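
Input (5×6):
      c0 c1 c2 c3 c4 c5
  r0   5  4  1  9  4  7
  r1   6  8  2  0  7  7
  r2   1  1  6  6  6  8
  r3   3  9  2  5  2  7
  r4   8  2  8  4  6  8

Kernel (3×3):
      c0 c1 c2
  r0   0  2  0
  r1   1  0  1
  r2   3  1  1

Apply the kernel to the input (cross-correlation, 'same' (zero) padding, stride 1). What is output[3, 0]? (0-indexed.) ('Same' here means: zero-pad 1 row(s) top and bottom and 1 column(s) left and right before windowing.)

The receptive field on the zero-padded input at this output position is [0 1 1 / 0 3 9 / 0 8 2]. Elementwise product with the kernel and sum: 1·2 + 0·1 + 9·1 + 0·3 + 8·1 + 2·1.

21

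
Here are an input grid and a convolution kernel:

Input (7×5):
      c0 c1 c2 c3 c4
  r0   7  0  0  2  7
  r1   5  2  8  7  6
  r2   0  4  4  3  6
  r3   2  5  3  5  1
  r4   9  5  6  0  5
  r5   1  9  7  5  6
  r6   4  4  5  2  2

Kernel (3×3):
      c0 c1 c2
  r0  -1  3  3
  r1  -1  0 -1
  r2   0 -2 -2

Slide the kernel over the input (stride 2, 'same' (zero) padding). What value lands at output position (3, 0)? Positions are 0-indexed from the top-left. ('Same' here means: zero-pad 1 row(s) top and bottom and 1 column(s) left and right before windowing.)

The receptive field on the zero-padded input at this output position is [0 1 9 / 0 4 4 / 0 0 0]. Elementwise product with the kernel and sum: 0·-1 + 1·3 + 9·3 + 0·-1 + 4·-1 + 0·-2 + 0·-2.

26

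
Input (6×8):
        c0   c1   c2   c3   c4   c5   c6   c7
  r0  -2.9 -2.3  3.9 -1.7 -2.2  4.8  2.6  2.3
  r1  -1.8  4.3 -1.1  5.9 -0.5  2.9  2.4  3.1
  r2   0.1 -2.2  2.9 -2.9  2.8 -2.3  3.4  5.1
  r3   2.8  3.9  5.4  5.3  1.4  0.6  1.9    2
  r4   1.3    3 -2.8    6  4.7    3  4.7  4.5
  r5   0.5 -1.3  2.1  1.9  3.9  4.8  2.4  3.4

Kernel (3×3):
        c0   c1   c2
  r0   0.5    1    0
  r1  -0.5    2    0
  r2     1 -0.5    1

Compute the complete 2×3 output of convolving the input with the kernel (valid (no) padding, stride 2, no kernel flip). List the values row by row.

9.85 19.75 17.1
1.25 5.35 7.5

Output[0,0]: The receptive field on the input at this output position is [-2.9 -2.3 3.9 / -1.8 4.3 -1.1 / 0.1 -2.2 2.9]. Elementwise product with the kernel and sum: -2.9·0.5 + -2.3·1 + -1.8·-0.5 + 4.3·2 + 0.1·1 + -2.2·-0.5 + 2.9·1.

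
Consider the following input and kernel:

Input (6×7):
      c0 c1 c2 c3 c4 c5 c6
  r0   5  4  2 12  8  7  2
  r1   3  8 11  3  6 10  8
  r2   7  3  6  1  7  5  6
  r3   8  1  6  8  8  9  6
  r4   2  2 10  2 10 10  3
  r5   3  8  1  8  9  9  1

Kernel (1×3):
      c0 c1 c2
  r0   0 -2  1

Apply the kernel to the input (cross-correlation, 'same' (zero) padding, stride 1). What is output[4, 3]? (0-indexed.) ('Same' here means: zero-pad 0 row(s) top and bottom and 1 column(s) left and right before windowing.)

6

The receptive field on the zero-padded input at this output position is [10 2 10]. Elementwise product with the kernel and sum: 2·-2 + 10·1.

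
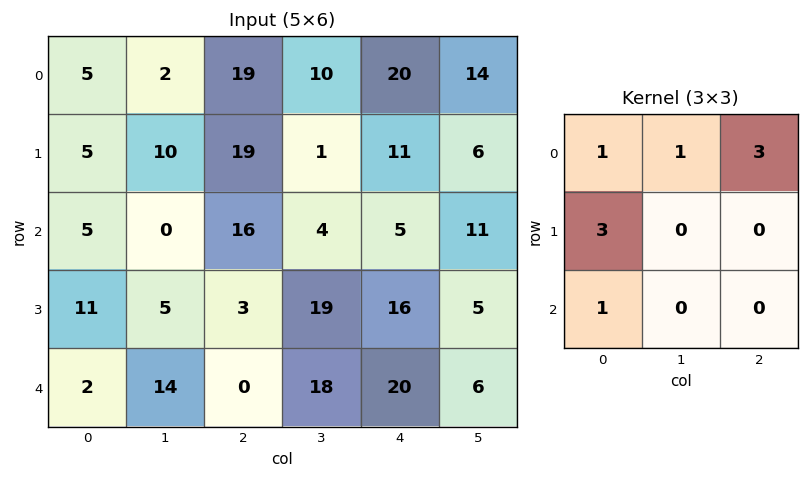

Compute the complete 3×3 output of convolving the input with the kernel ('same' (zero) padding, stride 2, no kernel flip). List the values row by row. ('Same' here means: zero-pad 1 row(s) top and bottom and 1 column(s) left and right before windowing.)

Output[0,0]: The receptive field on the zero-padded input at this output position is [0 0 0 / 0 5 2 / 0 5 10]. Elementwise product with the kernel and sum: 0·1 + 0·1 + 0·3 + 0·3 + 0·1.
Output[0,1]: The receptive field on the zero-padded input at this output position is [0 0 0 / 2 19 10 / 10 19 1]. Elementwise product with the kernel and sum: 0·1 + 0·1 + 0·3 + 2·3 + 10·1.

0 16 31
35 37 61
26 107 104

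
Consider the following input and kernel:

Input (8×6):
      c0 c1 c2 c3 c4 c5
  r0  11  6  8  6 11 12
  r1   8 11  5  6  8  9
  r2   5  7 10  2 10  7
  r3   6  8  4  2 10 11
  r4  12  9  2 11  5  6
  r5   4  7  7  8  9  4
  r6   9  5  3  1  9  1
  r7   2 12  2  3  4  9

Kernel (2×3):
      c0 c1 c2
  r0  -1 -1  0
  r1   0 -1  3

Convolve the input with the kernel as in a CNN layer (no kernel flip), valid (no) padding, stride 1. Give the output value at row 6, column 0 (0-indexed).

-20

The receptive field on the input at this output position is [9 5 3 / 2 12 2]. Elementwise product with the kernel and sum: 9·-1 + 5·-1 + 12·-1 + 2·3.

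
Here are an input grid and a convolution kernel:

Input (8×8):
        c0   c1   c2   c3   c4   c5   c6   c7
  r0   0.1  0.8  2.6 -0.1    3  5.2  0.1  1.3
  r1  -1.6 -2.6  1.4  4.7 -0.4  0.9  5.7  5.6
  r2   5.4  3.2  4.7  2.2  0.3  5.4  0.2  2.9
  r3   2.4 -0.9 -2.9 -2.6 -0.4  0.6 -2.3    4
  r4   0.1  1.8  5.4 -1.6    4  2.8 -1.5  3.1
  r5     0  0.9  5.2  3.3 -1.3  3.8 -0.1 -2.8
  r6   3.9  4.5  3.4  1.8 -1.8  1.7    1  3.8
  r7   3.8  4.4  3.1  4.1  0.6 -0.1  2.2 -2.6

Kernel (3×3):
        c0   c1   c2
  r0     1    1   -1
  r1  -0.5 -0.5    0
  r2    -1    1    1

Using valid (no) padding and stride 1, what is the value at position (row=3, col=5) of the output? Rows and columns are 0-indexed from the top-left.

The receptive field on the input at this output position is [0.6 -2.3 4 / 2.8 -1.5 3.1 / 3.8 -0.1 -2.8]. Elementwise product with the kernel and sum: 0.6·1 + -2.3·1 + 4·-1 + 2.8·-0.5 + -1.5·-0.5 + 3.8·-1 + -0.1·1 + -2.8·1.

-13.05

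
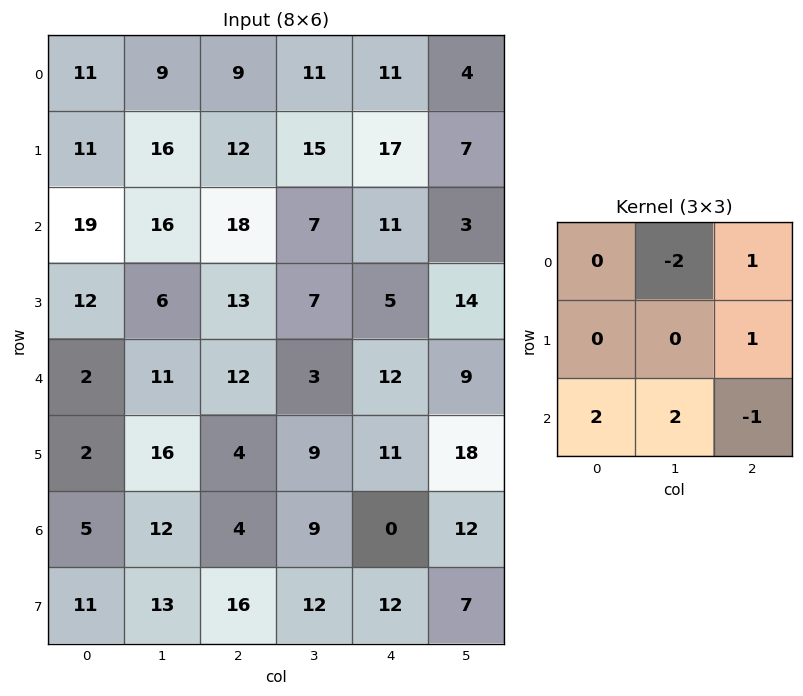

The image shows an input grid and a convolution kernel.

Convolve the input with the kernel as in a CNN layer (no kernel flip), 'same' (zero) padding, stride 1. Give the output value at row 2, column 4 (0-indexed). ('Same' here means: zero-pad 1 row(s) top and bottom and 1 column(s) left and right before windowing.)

-14

The receptive field on the zero-padded input at this output position is [15 17 7 / 7 11 3 / 7 5 14]. Elementwise product with the kernel and sum: 17·-2 + 7·1 + 3·1 + 7·2 + 5·2 + 14·-1.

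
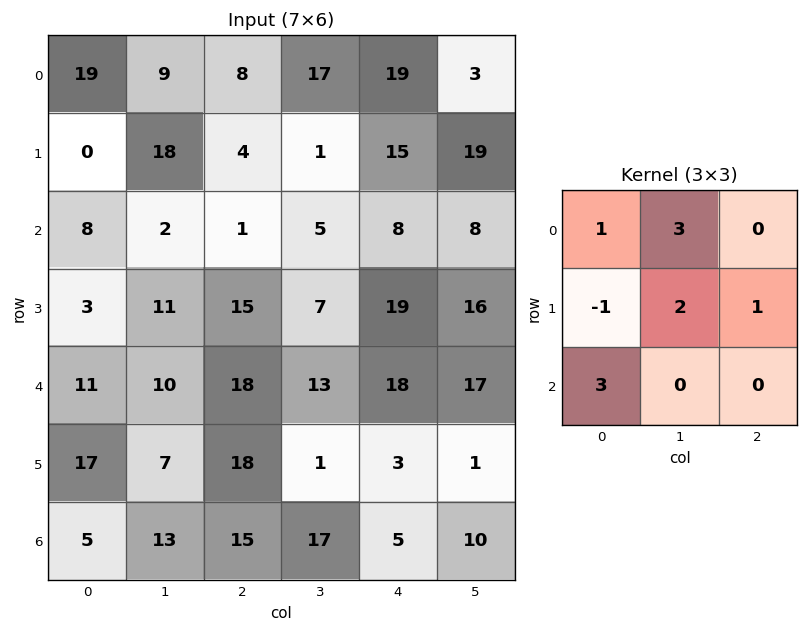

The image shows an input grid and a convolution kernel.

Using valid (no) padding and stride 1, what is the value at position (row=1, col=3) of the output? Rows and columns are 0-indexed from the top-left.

86

The receptive field on the input at this output position is [1 15 19 / 5 8 8 / 7 19 16]. Elementwise product with the kernel and sum: 1·1 + 15·3 + 5·-1 + 8·2 + 8·1 + 7·3.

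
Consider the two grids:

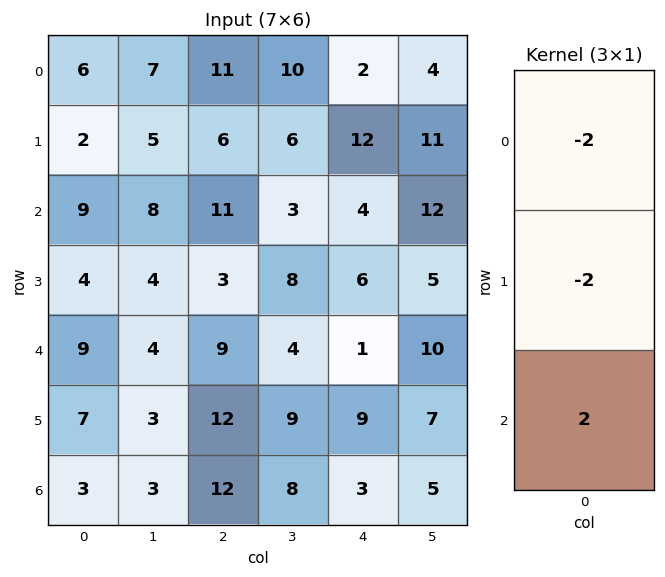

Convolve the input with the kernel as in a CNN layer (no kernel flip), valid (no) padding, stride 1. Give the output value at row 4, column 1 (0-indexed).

-8

The receptive field on the input at this output position is [4 / 3 / 3]. Elementwise product with the kernel and sum: 4·-2 + 3·-2 + 3·2.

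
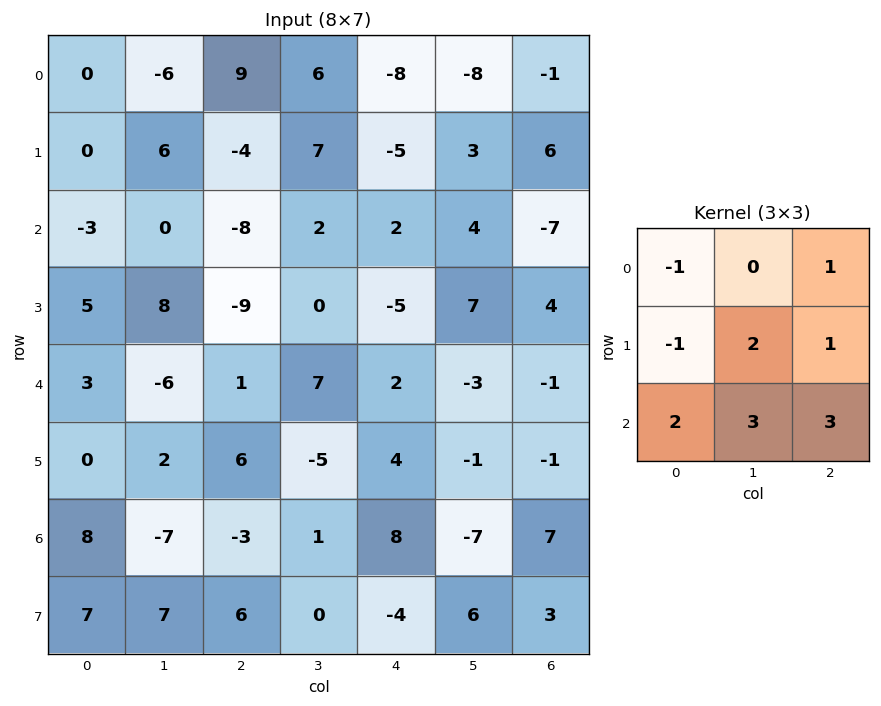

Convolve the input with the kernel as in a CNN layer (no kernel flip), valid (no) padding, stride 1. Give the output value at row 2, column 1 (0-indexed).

The receptive field on the input at this output position is [0 -8 2 / 8 -9 0 / -6 1 7]. Elementwise product with the kernel and sum: 0·-1 + 2·1 + 8·-1 + -9·2 + 0·1 + -6·2 + 1·3 + 7·3.

-12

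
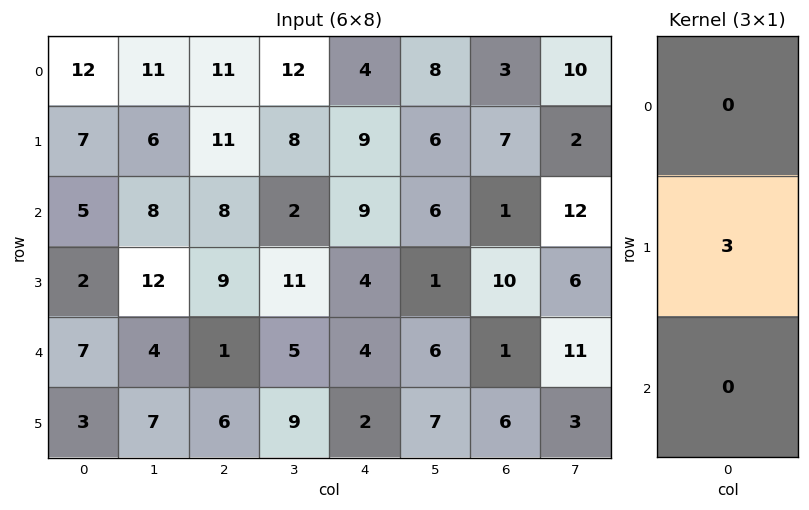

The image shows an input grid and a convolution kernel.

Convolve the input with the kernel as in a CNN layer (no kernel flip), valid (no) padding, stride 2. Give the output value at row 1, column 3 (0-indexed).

30

The receptive field on the input at this output position is [1 / 10 / 1]. Elementwise product with the kernel and sum: 10·3.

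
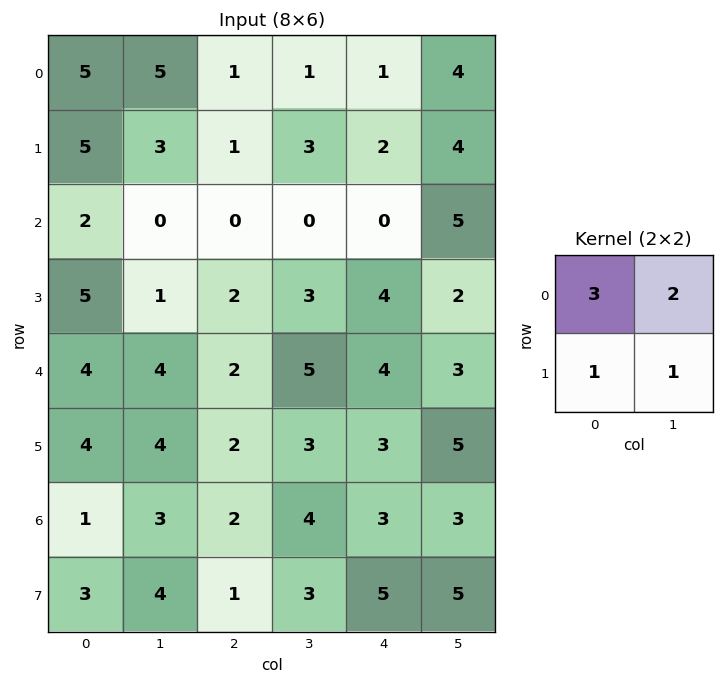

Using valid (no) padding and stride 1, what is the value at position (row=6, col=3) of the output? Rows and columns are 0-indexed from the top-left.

26

The receptive field on the input at this output position is [4 3 / 3 5]. Elementwise product with the kernel and sum: 4·3 + 3·2 + 3·1 + 5·1.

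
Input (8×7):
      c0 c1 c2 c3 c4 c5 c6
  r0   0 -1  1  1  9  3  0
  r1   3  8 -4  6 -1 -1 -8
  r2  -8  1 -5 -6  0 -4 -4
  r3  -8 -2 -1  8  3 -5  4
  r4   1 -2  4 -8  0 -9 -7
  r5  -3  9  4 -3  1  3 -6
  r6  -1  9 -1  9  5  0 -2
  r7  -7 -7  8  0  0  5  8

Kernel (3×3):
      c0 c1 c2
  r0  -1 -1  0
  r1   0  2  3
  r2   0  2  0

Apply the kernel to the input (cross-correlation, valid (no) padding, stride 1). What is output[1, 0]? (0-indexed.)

-28

The receptive field on the input at this output position is [3 8 -4 / -8 1 -5 / -8 -2 -1]. Elementwise product with the kernel and sum: 3·-1 + 8·-1 + 1·2 + -5·3 + -2·2.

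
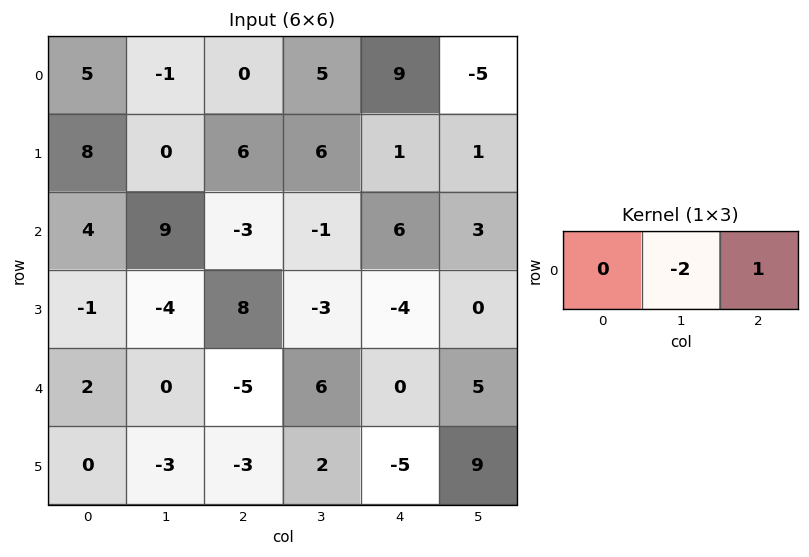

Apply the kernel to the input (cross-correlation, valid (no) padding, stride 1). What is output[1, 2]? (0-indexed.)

-11

The receptive field on the input at this output position is [6 6 1]. Elementwise product with the kernel and sum: 6·-2 + 1·1.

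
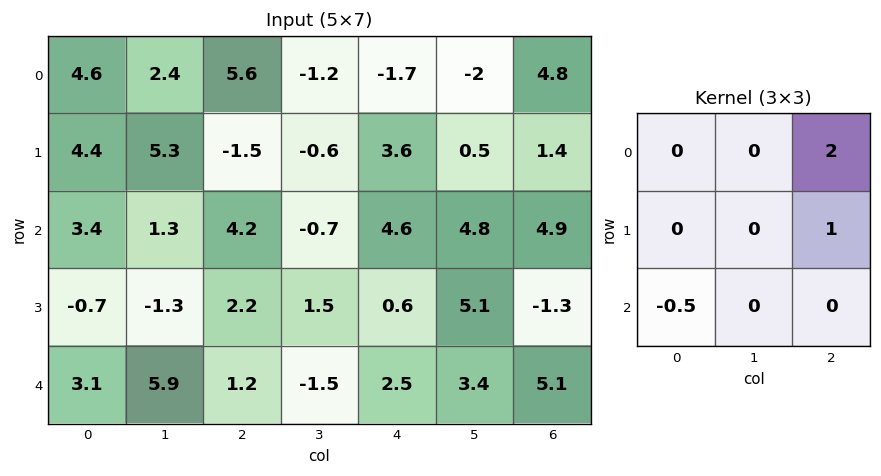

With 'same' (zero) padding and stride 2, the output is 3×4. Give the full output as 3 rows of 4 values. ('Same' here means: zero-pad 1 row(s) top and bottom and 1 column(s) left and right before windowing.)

Output[0,0]: The receptive field on the zero-padded input at this output position is [0 0 0 / 0 4.6 2.4 / 0 4.4 5.3]. Elementwise product with the kernel and sum: 0·2 + 2.4·1 + 0·-0.5.

2.4 -3.85 -1.7 -0.25
11.9 -1.25 5.05 -2.55
3.3 1.5 13.6 0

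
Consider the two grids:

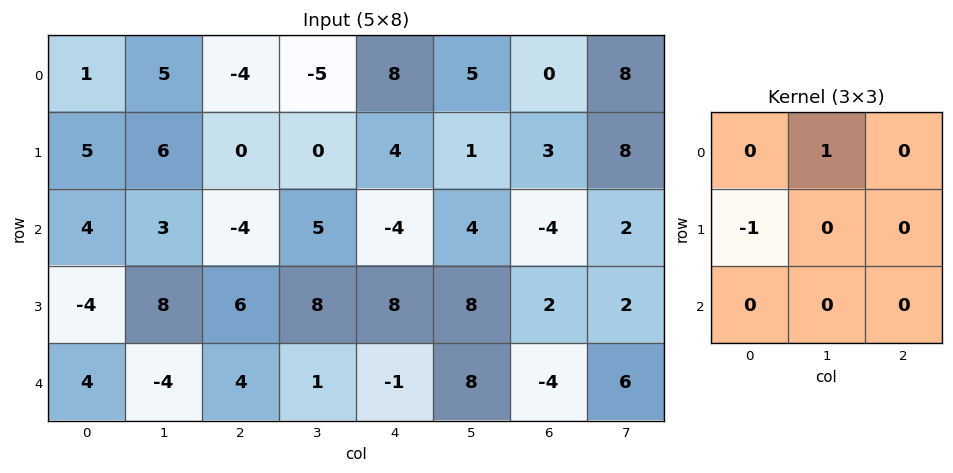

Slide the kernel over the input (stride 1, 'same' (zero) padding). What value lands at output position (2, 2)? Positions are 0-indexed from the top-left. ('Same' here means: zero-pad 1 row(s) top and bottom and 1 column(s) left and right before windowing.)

The receptive field on the zero-padded input at this output position is [6 0 0 / 3 -4 5 / 8 6 8]. Elementwise product with the kernel and sum: 0·1 + 3·-1.

-3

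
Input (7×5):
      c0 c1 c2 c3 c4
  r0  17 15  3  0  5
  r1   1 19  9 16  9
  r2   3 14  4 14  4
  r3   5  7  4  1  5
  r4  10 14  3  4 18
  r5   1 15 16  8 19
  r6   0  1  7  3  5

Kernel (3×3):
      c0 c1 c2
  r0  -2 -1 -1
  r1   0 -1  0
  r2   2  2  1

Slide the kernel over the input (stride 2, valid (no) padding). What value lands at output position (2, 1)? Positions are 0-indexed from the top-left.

-11

The receptive field on the input at this output position is [3 4 18 / 16 8 19 / 7 3 5]. Elementwise product with the kernel and sum: 3·-2 + 4·-1 + 18·-1 + 8·-1 + 7·2 + 3·2 + 5·1.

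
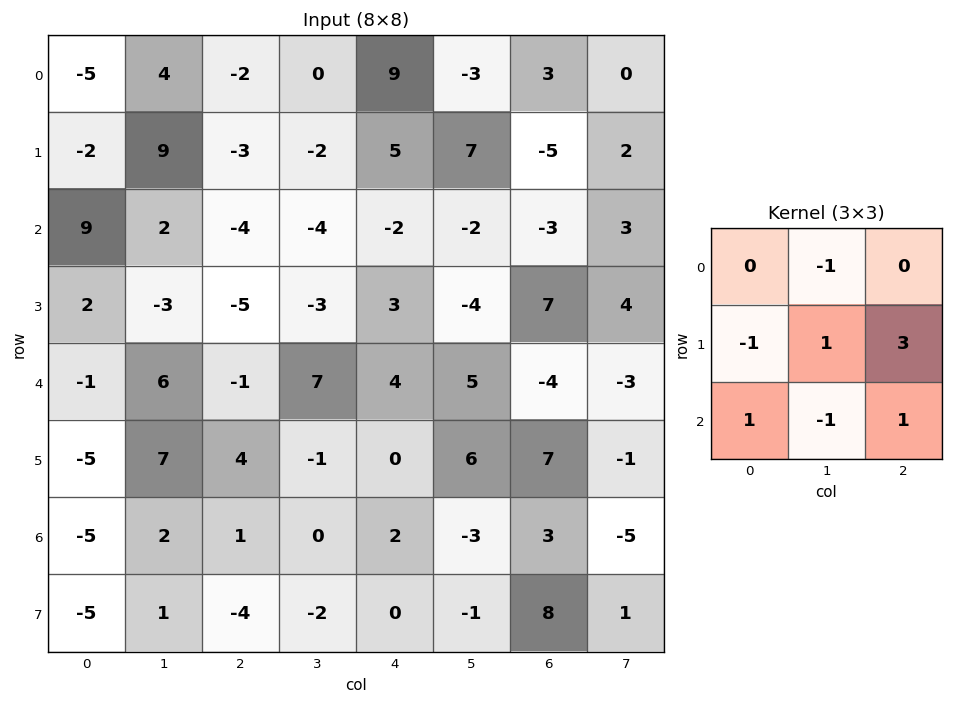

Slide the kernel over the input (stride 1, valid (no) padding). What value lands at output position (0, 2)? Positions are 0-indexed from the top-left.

14

The receptive field on the input at this output position is [-2 0 9 / -3 -2 5 / -4 -4 -2]. Elementwise product with the kernel and sum: 0·-1 + -3·-1 + -2·1 + 5·3 + -4·1 + -4·-1 + -2·1.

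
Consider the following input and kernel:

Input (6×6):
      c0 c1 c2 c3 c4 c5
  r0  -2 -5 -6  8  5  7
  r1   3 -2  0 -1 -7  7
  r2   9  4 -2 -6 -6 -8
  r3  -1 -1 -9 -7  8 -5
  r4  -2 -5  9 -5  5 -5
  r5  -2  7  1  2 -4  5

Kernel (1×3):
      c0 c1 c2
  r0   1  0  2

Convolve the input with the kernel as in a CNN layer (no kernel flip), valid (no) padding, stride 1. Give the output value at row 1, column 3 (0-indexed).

The receptive field on the input at this output position is [-1 -7 7]. Elementwise product with the kernel and sum: -1·1 + 7·2.

13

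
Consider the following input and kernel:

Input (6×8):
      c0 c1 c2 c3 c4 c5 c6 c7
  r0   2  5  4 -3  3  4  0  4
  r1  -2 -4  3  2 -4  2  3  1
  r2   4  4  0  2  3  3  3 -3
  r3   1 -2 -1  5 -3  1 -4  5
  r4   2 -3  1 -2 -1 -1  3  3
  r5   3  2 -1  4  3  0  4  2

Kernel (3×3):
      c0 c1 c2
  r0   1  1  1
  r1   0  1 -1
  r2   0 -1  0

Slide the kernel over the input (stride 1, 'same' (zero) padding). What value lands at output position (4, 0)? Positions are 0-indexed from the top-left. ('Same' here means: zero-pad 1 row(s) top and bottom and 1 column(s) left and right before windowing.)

The receptive field on the zero-padded input at this output position is [0 1 -2 / 0 2 -3 / 0 3 2]. Elementwise product with the kernel and sum: 0·1 + 1·1 + -2·1 + 2·1 + -3·-1 + 3·-1.

1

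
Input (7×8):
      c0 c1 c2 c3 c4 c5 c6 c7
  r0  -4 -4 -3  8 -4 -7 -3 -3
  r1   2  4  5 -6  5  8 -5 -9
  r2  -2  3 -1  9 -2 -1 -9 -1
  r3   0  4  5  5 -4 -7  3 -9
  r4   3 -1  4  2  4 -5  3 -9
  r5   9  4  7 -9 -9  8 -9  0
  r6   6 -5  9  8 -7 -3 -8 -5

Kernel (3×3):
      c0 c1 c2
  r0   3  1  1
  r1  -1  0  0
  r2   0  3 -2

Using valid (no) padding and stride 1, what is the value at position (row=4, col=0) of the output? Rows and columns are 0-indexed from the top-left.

-30

The receptive field on the input at this output position is [3 -1 4 / 9 4 7 / 6 -5 9]. Elementwise product with the kernel and sum: 3·3 + -1·1 + 4·1 + 9·-1 + -5·3 + 9·-2.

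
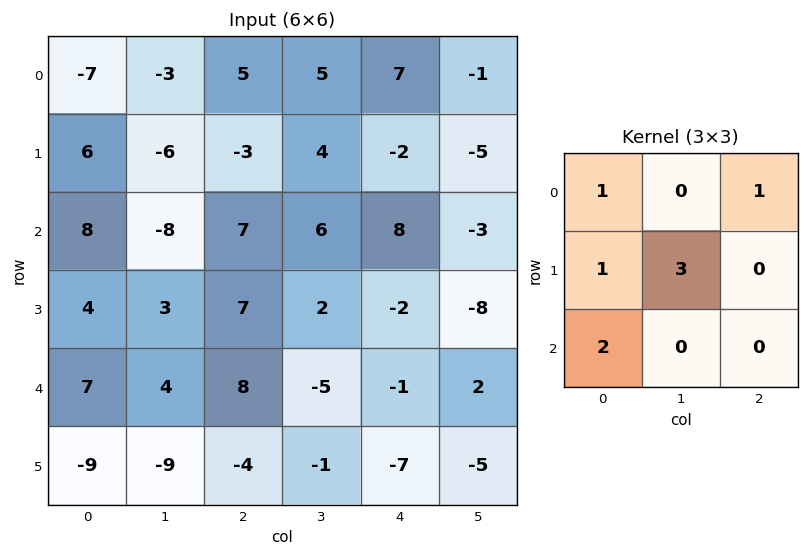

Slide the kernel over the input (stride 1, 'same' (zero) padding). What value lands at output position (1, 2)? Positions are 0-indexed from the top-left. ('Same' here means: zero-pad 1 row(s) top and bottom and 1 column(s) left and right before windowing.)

The receptive field on the zero-padded input at this output position is [-3 5 5 / -6 -3 4 / -8 7 6]. Elementwise product with the kernel and sum: -3·1 + 5·1 + -6·1 + -3·3 + -8·2.

-29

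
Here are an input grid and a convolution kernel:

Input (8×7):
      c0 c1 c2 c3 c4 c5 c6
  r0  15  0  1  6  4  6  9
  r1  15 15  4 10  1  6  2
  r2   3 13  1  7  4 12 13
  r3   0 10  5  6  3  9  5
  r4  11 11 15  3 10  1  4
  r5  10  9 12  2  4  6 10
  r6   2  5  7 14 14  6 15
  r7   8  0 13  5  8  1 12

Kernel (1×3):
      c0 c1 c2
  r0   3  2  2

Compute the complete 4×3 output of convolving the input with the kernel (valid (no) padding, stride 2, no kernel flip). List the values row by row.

Output[0,0]: The receptive field on the input at this output position is [15 0 1]. Elementwise product with the kernel and sum: 15·3 + 0·2 + 1·2.
Output[0,1]: The receptive field on the input at this output position is [1 6 4]. Elementwise product with the kernel and sum: 1·3 + 6·2 + 4·2.

47 23 42
37 25 62
85 71 40
30 77 84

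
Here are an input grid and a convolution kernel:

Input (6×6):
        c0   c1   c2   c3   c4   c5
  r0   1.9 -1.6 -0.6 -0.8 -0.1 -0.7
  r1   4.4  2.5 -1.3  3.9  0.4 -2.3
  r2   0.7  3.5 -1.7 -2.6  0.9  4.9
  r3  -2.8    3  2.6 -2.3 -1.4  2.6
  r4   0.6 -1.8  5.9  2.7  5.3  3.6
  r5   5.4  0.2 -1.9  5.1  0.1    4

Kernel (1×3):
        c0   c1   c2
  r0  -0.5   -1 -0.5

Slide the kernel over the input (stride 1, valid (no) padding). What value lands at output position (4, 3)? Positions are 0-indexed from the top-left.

-8.45

The receptive field on the input at this output position is [2.7 5.3 3.6]. Elementwise product with the kernel and sum: 2.7·-0.5 + 5.3·-1 + 3.6·-0.5.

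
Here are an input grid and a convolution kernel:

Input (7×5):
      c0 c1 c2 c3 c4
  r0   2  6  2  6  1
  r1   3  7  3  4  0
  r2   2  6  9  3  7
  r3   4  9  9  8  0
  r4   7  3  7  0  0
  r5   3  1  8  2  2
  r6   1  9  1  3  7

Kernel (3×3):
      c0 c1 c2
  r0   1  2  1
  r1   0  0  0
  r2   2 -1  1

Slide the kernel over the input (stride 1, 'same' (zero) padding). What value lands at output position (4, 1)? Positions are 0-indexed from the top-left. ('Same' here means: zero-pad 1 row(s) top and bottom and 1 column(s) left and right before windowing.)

44

The receptive field on the zero-padded input at this output position is [4 9 9 / 7 3 7 / 3 1 8]. Elementwise product with the kernel and sum: 4·1 + 9·2 + 9·1 + 3·2 + 1·-1 + 8·1.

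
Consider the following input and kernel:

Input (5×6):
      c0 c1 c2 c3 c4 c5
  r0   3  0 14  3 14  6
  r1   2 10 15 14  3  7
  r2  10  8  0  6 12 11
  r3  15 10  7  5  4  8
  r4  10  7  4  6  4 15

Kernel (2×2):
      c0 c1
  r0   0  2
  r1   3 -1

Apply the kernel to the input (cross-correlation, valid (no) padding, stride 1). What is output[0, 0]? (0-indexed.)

-4

The receptive field on the input at this output position is [3 0 / 2 10]. Elementwise product with the kernel and sum: 0·2 + 2·3 + 10·-1.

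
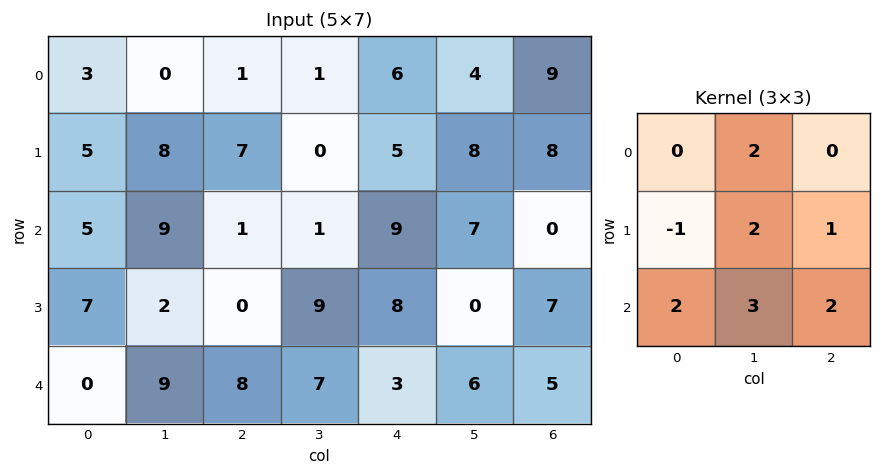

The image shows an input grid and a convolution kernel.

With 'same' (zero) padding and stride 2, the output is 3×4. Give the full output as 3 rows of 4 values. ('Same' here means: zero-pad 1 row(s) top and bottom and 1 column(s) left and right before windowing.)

37 40 46 54
54 30 76 30
23 14 21 18

Output[0,0]: The receptive field on the zero-padded input at this output position is [0 0 0 / 0 3 0 / 0 5 8]. Elementwise product with the kernel and sum: 0·2 + 0·-1 + 3·2 + 0·1 + 0·2 + 5·3 + 8·2.
Output[0,1]: The receptive field on the zero-padded input at this output position is [0 0 0 / 0 1 1 / 8 7 0]. Elementwise product with the kernel and sum: 0·2 + 0·-1 + 1·2 + 1·1 + 8·2 + 7·3 + 0·2.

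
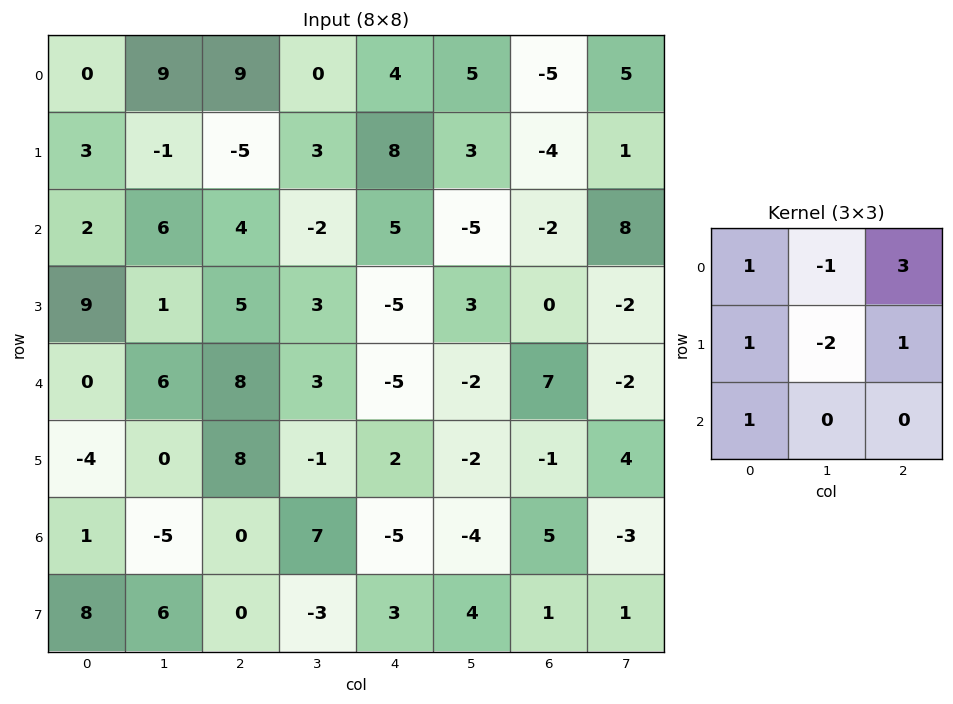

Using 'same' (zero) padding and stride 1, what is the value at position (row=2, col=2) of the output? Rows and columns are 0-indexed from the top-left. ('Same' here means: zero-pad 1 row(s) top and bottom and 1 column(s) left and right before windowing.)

The receptive field on the zero-padded input at this output position is [-1 -5 3 / 6 4 -2 / 1 5 3]. Elementwise product with the kernel and sum: -1·1 + -5·-1 + 3·3 + 6·1 + 4·-2 + -2·1 + 1·1.

10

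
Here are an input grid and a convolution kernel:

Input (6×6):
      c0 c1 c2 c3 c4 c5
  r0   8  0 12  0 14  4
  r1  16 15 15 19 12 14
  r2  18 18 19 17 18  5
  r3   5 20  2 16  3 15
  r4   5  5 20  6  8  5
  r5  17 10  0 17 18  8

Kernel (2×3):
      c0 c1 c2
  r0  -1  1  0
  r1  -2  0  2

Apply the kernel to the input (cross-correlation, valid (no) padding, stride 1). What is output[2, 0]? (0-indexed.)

The receptive field on the input at this output position is [18 18 19 / 5 20 2]. Elementwise product with the kernel and sum: 18·-1 + 18·1 + 5·-2 + 2·2.

-6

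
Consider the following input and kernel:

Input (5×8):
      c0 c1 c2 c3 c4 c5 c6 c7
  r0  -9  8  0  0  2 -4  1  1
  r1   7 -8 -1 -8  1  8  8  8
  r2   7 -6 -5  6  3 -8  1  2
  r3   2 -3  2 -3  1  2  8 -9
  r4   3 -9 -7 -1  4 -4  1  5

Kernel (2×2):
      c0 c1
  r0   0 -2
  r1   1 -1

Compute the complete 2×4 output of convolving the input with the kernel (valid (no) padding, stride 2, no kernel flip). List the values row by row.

Output[0,0]: The receptive field on the input at this output position is [-9 8 / 7 -8]. Elementwise product with the kernel and sum: 8·-2 + 7·1 + -8·-1.
Output[0,1]: The receptive field on the input at this output position is [0 0 / -1 -8]. Elementwise product with the kernel and sum: 0·-2 + -1·1 + -8·-1.

-1 7 1 -2
17 -7 15 13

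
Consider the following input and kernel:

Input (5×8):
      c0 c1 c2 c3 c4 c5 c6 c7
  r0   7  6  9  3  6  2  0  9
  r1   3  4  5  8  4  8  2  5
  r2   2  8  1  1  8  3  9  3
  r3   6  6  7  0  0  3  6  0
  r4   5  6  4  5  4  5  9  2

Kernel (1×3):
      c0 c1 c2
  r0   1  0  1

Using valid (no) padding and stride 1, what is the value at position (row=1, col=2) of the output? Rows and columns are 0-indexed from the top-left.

The receptive field on the input at this output position is [5 8 4]. Elementwise product with the kernel and sum: 5·1 + 4·1.

9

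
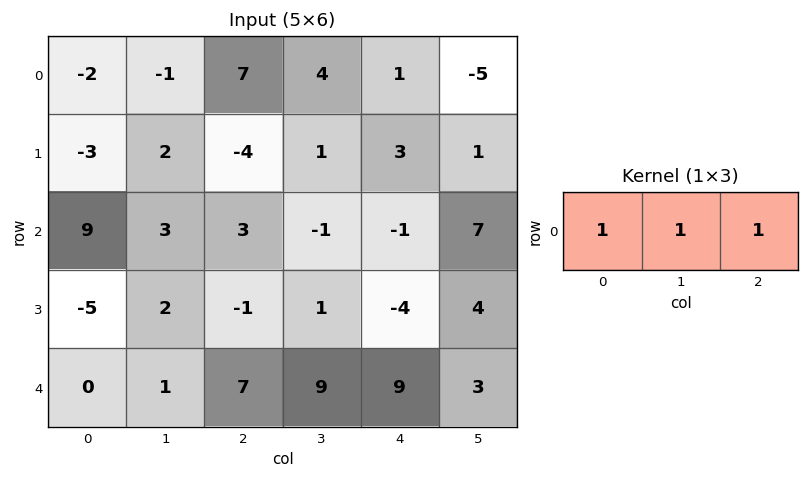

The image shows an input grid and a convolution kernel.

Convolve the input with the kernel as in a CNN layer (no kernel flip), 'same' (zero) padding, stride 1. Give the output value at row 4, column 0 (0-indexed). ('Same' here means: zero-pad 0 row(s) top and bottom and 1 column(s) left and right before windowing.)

1

The receptive field on the zero-padded input at this output position is [0 0 1]. Elementwise product with the kernel and sum: 0·1 + 0·1 + 1·1.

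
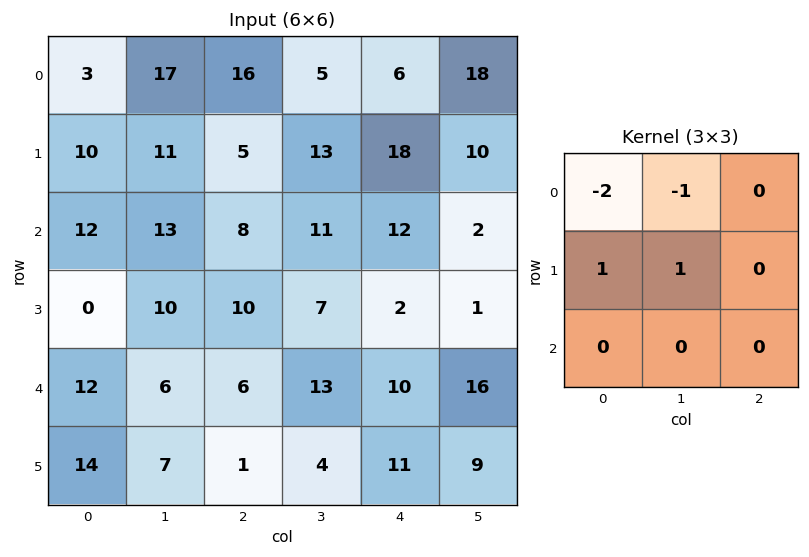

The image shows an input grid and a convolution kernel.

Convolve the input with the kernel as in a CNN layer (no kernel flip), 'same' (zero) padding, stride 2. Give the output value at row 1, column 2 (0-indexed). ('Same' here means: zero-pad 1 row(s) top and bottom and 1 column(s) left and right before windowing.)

-21

The receptive field on the zero-padded input at this output position is [13 18 10 / 11 12 2 / 7 2 1]. Elementwise product with the kernel and sum: 13·-2 + 18·-1 + 11·1 + 12·1.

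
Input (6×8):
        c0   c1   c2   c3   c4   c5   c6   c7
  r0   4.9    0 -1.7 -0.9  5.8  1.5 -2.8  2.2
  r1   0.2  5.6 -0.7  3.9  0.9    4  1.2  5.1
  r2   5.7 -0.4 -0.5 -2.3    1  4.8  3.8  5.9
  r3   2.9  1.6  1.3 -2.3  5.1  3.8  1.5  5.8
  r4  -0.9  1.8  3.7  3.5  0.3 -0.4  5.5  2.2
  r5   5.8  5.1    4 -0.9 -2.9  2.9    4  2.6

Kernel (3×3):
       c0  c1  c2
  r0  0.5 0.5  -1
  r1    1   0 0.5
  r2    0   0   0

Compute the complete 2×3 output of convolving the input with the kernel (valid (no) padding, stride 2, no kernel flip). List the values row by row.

4 -7.35 7.95
6.7 1.45 4.95

Output[0,0]: The receptive field on the input at this output position is [4.9 0 -1.7 / 0.2 5.6 -0.7 / 5.7 -0.4 -0.5]. Elementwise product with the kernel and sum: 4.9·0.5 + 0·0.5 + -1.7·-1 + 0.2·1 + -0.7·0.5.
Output[0,1]: The receptive field on the input at this output position is [-1.7 -0.9 5.8 / -0.7 3.9 0.9 / -0.5 -2.3 1]. Elementwise product with the kernel and sum: -1.7·0.5 + -0.9·0.5 + 5.8·-1 + -0.7·1 + 0.9·0.5.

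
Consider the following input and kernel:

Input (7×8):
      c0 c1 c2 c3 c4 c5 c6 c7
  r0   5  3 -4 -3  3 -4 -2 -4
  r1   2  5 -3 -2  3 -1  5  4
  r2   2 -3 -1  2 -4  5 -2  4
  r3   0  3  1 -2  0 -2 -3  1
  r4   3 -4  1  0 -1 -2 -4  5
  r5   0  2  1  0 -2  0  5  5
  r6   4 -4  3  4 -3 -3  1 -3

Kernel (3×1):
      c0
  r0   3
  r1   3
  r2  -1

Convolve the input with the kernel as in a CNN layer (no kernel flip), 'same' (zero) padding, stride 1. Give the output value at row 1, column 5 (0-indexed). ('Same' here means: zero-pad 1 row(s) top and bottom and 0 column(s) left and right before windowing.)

-20

The receptive field on the zero-padded input at this output position is [-4 / -1 / 5]. Elementwise product with the kernel and sum: -4·3 + -1·3 + 5·-1.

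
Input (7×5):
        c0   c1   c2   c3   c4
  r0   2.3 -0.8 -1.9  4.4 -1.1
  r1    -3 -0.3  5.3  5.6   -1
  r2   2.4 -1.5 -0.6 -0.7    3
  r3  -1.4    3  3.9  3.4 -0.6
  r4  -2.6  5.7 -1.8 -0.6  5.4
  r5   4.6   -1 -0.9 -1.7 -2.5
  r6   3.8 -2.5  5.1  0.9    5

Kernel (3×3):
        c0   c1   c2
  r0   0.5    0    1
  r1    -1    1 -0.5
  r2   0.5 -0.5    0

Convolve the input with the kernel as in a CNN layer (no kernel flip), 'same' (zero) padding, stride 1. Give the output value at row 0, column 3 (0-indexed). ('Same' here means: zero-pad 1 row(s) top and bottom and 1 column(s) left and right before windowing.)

The receptive field on the zero-padded input at this output position is [0 0 0 / -1.9 4.4 -1.1 / 5.3 5.6 -1]. Elementwise product with the kernel and sum: 0·0.5 + 0·1 + -1.9·-1 + 4.4·1 + -1.1·-0.5 + 5.3·0.5 + 5.6·-0.5.

6.7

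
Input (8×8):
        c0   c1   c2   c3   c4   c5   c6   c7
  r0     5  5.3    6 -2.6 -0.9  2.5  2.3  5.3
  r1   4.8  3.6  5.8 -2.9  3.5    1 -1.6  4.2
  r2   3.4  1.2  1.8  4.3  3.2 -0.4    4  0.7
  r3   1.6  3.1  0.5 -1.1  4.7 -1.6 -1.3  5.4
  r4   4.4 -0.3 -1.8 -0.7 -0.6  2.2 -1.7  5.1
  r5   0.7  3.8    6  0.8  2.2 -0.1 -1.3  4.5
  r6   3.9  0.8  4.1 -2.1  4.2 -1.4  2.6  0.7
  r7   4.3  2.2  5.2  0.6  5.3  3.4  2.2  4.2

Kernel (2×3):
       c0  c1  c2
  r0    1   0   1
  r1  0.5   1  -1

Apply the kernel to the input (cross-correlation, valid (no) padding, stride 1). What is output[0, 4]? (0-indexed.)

5.75

The receptive field on the input at this output position is [-0.9 2.5 2.3 / 3.5 1 -1.6]. Elementwise product with the kernel and sum: -0.9·1 + 2.3·1 + 3.5·0.5 + 1·1 + -1.6·-1.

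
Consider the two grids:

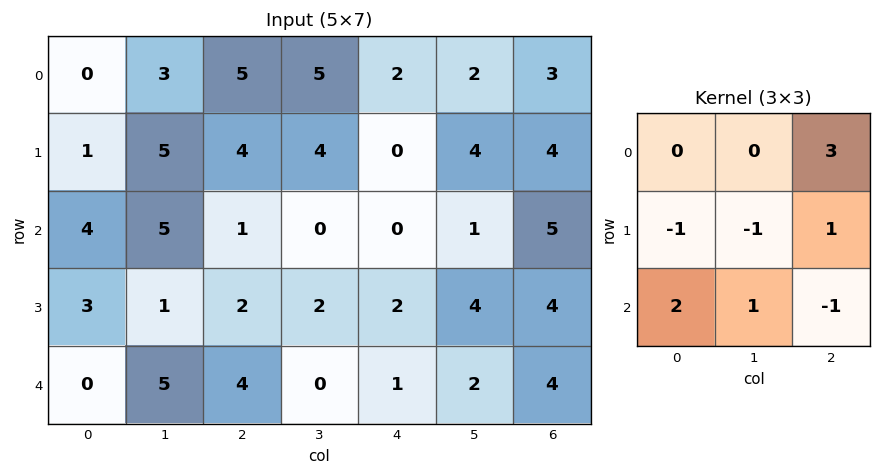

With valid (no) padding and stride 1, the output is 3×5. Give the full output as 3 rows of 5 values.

Output[0,0]: The receptive field on the input at this output position is [0 3 5 / 1 5 4 / 4 5 1]. Elementwise product with the kernel and sum: 5·3 + 1·-1 + 5·-1 + 4·1 + 4·2 + 5·1 + 1·-1.
Output[0,1]: The receptive field on the input at this output position is [3 5 5 / 5 4 4 / 5 1 0]. Elementwise product with the kernel and sum: 5·3 + 5·-1 + 4·-1 + 4·1 + 5·2 + 1·1 + 0·-1.

25 21 0 5 5
9 8 3 15 20
2 13 5 2 13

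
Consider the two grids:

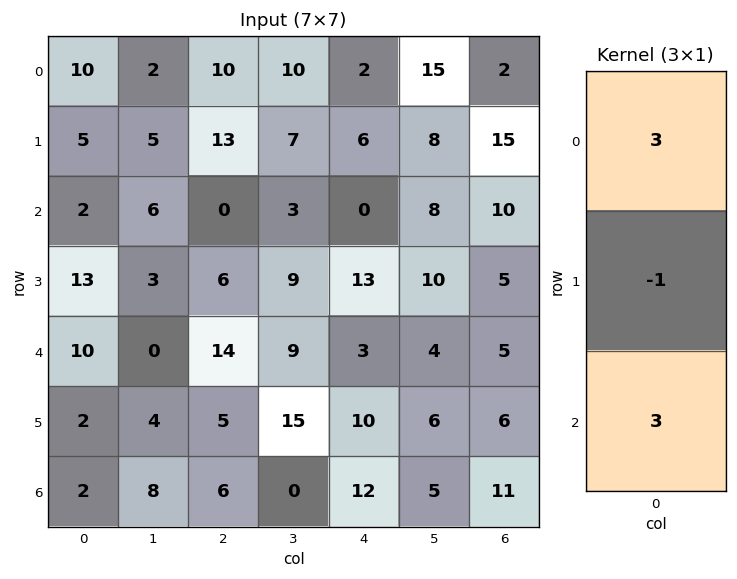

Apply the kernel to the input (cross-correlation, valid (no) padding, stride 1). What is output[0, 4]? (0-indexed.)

The receptive field on the input at this output position is [2 / 6 / 0]. Elementwise product with the kernel and sum: 2·3 + 6·-1 + 0·3.

0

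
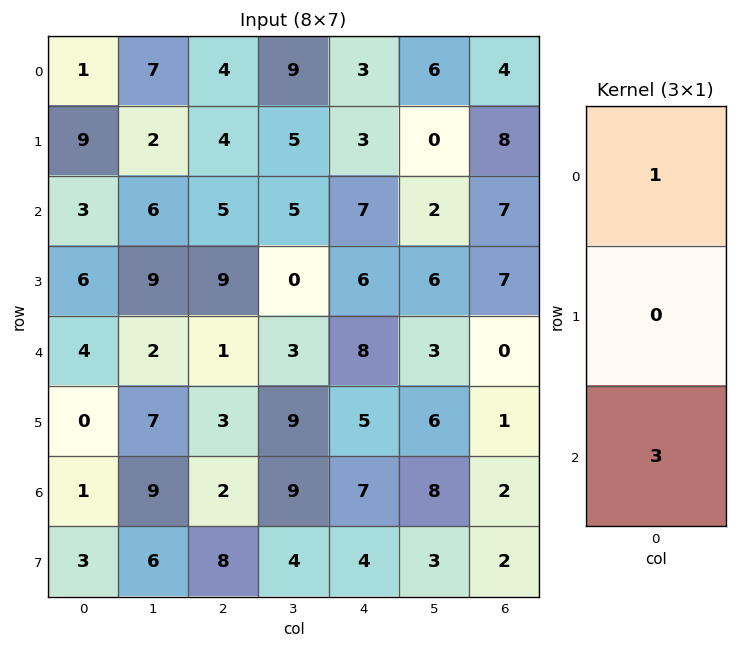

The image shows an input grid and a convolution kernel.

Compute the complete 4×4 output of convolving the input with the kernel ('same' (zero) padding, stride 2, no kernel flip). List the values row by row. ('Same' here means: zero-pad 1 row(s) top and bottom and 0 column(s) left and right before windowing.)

Output[0,0]: The receptive field on the zero-padded input at this output position is [0 / 1 / 9]. Elementwise product with the kernel and sum: 0·1 + 9·3.
Output[0,1]: The receptive field on the zero-padded input at this output position is [0 / 4 / 4]. Elementwise product with the kernel and sum: 0·1 + 4·3.

27 12 9 24
27 31 21 29
6 18 21 10
9 27 17 7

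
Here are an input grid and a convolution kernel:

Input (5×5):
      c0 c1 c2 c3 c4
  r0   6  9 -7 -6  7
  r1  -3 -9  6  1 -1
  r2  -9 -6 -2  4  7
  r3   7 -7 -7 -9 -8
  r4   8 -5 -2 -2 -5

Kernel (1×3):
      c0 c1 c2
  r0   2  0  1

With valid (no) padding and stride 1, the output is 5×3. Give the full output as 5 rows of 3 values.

Output[0,0]: The receptive field on the input at this output position is [6 9 -7]. Elementwise product with the kernel and sum: 6·2 + -7·1.
Output[0,1]: The receptive field on the input at this output position is [9 -7 -6]. Elementwise product with the kernel and sum: 9·2 + -6·1.

5 12 -7
0 -17 11
-20 -8 3
7 -23 -22
14 -12 -9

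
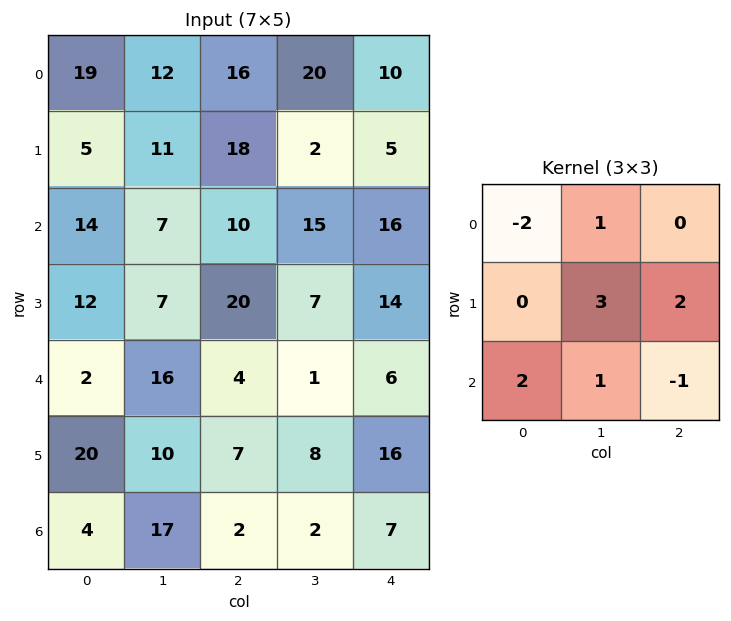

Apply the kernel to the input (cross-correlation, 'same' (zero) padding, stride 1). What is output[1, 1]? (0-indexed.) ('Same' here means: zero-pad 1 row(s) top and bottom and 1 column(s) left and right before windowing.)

The receptive field on the zero-padded input at this output position is [19 12 16 / 5 11 18 / 14 7 10]. Elementwise product with the kernel and sum: 19·-2 + 12·1 + 11·3 + 18·2 + 14·2 + 7·1 + 10·-1.

68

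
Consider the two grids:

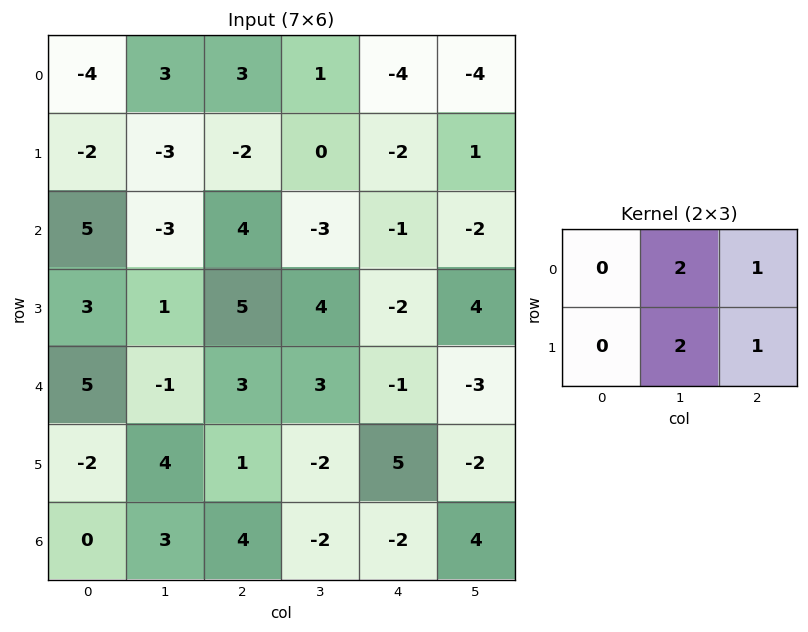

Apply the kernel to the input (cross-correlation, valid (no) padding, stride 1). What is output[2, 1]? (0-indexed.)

19

The receptive field on the input at this output position is [-3 4 -3 / 1 5 4]. Elementwise product with the kernel and sum: 4·2 + -3·1 + 5·2 + 4·1.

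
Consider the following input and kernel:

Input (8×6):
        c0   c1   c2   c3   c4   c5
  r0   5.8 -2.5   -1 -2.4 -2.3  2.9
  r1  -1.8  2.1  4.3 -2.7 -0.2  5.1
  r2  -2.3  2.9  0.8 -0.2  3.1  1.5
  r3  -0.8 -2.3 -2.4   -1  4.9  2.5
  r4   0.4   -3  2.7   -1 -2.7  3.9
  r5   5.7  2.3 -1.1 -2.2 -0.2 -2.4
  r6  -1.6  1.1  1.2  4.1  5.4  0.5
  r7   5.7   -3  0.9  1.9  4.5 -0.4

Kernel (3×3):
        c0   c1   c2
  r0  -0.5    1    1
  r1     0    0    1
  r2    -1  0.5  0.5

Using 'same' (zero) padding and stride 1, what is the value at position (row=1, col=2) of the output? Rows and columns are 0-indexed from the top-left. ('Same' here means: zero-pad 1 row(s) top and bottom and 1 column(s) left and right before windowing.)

The receptive field on the zero-padded input at this output position is [-2.5 -1 -2.4 / 2.1 4.3 -2.7 / 2.9 0.8 -0.2]. Elementwise product with the kernel and sum: -2.5·-0.5 + -1·1 + -2.4·1 + -2.7·1 + 2.9·-1 + 0.8·0.5 + -0.2·0.5.

-7.45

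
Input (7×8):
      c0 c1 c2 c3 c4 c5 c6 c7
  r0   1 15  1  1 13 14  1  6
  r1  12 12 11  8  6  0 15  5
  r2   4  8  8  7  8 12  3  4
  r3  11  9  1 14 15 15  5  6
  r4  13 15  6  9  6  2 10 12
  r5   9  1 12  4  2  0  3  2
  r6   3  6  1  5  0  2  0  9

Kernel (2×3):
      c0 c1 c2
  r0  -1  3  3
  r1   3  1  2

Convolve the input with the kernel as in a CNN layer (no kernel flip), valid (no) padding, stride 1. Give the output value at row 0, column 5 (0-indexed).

The receptive field on the input at this output position is [14 1 6 / 0 15 5]. Elementwise product with the kernel and sum: 14·-1 + 1·3 + 6·3 + 0·3 + 15·1 + 5·2.

32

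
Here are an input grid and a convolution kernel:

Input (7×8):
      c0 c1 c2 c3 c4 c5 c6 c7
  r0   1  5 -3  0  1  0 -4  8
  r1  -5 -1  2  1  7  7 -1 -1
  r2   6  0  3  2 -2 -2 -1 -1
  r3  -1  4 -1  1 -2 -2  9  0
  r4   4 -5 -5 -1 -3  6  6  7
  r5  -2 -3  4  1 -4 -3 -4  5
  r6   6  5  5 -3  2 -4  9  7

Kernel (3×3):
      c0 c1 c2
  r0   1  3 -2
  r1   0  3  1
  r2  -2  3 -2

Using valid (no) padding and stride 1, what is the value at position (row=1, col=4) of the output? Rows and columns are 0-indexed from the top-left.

3

The receptive field on the input at this output position is [7 7 -1 / -2 -2 -1 / -2 -2 9]. Elementwise product with the kernel and sum: 7·1 + 7·3 + -1·-2 + -2·3 + -1·1 + -2·-2 + -2·3 + 9·-2.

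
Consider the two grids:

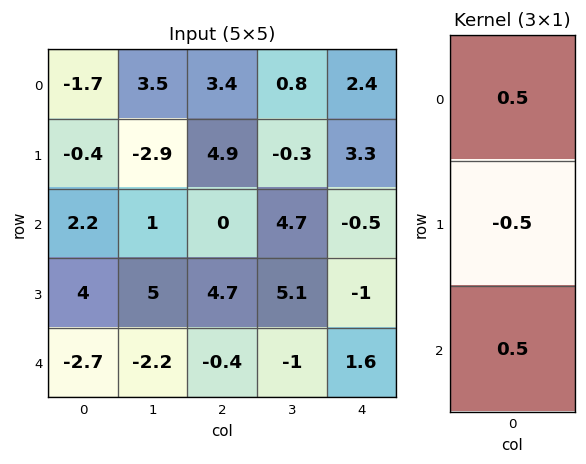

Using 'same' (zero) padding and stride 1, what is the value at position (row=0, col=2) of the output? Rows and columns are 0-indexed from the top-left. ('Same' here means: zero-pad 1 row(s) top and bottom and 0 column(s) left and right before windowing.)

0.75

The receptive field on the zero-padded input at this output position is [0 / 3.4 / 4.9]. Elementwise product with the kernel and sum: 0·0.5 + 3.4·-0.5 + 4.9·0.5.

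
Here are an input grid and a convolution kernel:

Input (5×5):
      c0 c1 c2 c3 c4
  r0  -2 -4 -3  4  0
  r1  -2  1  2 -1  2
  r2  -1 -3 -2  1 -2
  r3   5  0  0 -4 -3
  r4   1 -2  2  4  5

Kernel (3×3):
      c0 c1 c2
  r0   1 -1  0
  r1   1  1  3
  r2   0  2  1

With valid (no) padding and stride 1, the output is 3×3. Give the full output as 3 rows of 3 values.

-1 -4 0
-13 -7 -15
5 -5 -3

Output[0,0]: The receptive field on the input at this output position is [-2 -4 -3 / -2 1 2 / -1 -3 -2]. Elementwise product with the kernel and sum: -2·1 + -4·-1 + -2·1 + 1·1 + 2·3 + -3·2 + -2·1.
Output[0,1]: The receptive field on the input at this output position is [-4 -3 4 / 1 2 -1 / -3 -2 1]. Elementwise product with the kernel and sum: -4·1 + -3·-1 + 1·1 + 2·1 + -1·3 + -2·2 + 1·1.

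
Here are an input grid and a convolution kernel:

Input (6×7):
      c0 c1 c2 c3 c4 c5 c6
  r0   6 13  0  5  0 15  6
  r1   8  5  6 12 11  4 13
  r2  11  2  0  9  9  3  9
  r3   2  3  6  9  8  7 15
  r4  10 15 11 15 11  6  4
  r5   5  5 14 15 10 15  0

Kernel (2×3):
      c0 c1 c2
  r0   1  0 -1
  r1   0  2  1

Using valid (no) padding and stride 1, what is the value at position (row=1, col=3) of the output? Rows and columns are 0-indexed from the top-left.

29

The receptive field on the input at this output position is [12 11 4 / 9 9 3]. Elementwise product with the kernel and sum: 12·1 + 4·-1 + 9·2 + 3·1.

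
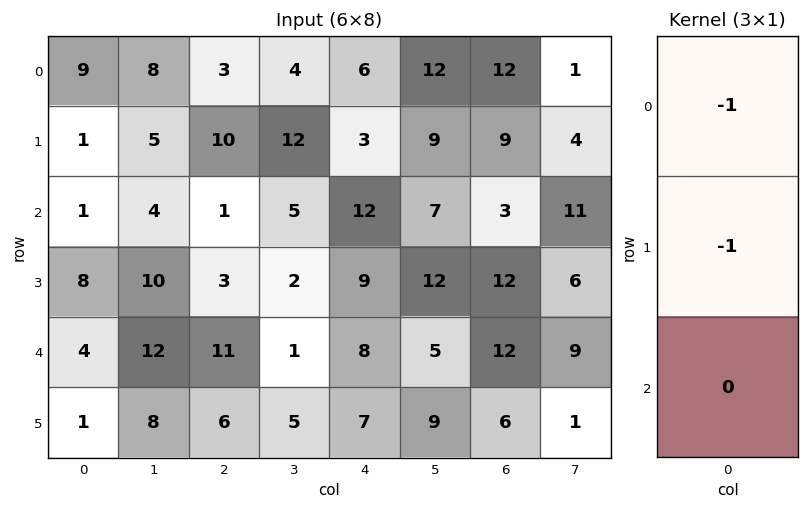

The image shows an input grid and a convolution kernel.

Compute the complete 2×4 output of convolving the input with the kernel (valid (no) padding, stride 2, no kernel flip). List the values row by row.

-10 -13 -9 -21
-9 -4 -21 -15

Output[0,0]: The receptive field on the input at this output position is [9 / 1 / 1]. Elementwise product with the kernel and sum: 9·-1 + 1·-1.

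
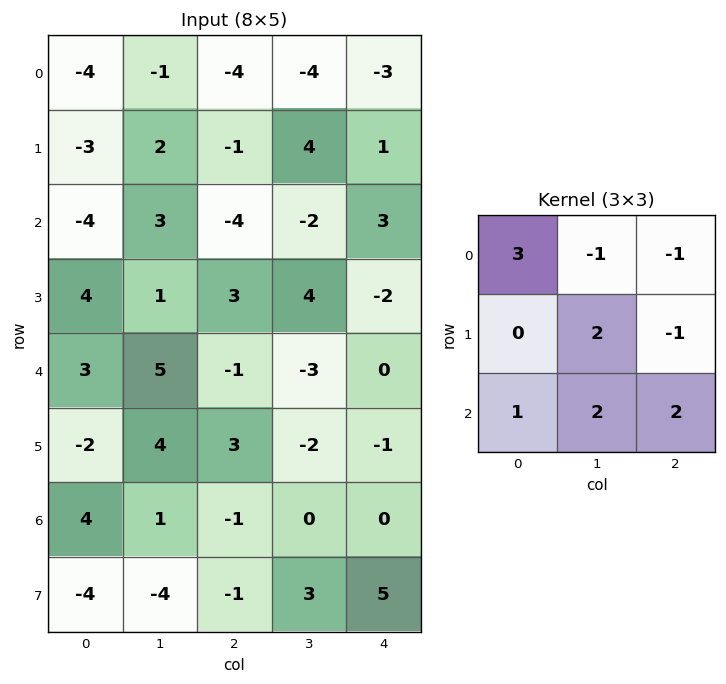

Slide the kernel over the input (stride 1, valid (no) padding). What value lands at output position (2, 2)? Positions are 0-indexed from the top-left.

-10

The receptive field on the input at this output position is [-4 -2 3 / 3 4 -2 / -1 -3 0]. Elementwise product with the kernel and sum: -4·3 + -2·-1 + 3·-1 + 4·2 + -2·-1 + -1·1 + -3·2 + 0·2.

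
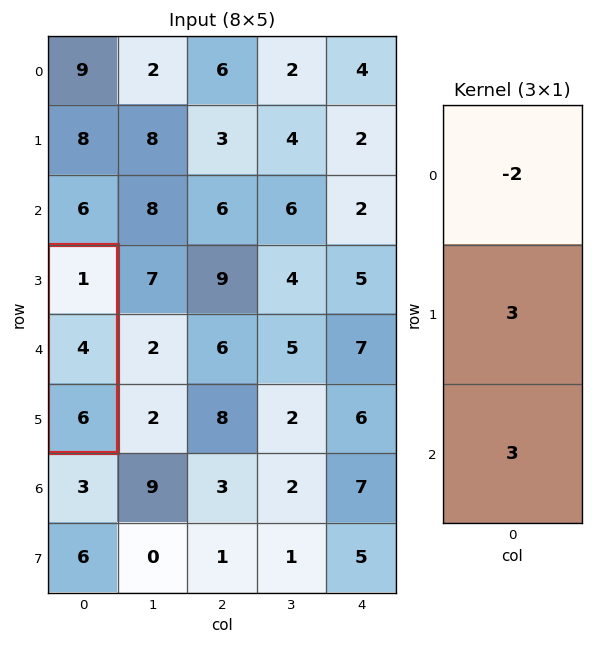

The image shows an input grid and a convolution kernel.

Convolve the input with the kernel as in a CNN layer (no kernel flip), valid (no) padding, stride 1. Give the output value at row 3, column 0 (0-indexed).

The receptive field on the input at this output position is [1 / 4 / 6]. Elementwise product with the kernel and sum: 1·-2 + 4·3 + 6·3.

28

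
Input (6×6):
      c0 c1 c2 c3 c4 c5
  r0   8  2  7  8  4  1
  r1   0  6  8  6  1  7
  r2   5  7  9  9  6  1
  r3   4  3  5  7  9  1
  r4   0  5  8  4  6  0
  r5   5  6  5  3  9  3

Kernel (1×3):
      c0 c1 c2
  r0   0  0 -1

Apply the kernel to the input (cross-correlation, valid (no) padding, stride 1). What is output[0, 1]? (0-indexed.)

-8

The receptive field on the input at this output position is [2 7 8]. Elementwise product with the kernel and sum: 8·-1.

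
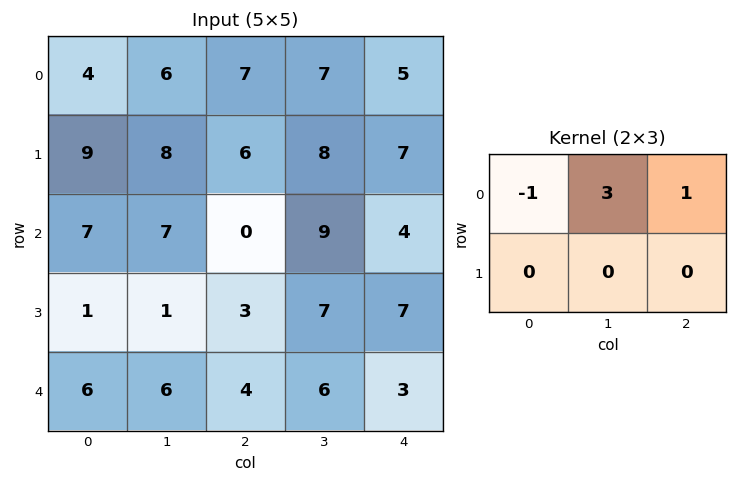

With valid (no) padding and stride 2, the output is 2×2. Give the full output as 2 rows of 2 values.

Output[0,0]: The receptive field on the input at this output position is [4 6 7 / 9 8 6]. Elementwise product with the kernel and sum: 4·-1 + 6·3 + 7·1.
Output[0,1]: The receptive field on the input at this output position is [7 7 5 / 6 8 7]. Elementwise product with the kernel and sum: 7·-1 + 7·3 + 5·1.

21 19
14 31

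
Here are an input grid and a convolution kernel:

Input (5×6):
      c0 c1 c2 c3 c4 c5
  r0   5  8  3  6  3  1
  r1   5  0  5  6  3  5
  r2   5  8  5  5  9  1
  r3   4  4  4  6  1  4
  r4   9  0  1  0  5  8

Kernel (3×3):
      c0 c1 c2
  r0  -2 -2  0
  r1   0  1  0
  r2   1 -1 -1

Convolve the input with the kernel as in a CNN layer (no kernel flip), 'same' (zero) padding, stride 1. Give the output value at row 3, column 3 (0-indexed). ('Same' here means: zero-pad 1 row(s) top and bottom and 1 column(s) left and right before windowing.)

The receptive field on the zero-padded input at this output position is [5 5 9 / 4 6 1 / 1 0 5]. Elementwise product with the kernel and sum: 5·-2 + 5·-2 + 6·1 + 1·1 + 0·-1 + 5·-1.

-18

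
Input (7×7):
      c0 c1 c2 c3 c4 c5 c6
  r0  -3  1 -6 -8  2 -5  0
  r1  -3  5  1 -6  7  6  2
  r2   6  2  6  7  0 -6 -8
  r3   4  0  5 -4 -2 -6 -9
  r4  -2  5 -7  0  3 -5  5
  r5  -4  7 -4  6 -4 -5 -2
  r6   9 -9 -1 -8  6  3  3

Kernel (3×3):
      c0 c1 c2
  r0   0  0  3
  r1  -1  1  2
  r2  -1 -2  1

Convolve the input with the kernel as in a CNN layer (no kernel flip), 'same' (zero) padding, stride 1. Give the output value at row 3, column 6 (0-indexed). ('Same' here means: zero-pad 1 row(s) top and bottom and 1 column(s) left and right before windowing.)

The receptive field on the zero-padded input at this output position is [-6 -8 0 / -6 -9 0 / -5 5 0]. Elementwise product with the kernel and sum: 0·3 + -6·-1 + -9·1 + 0·2 + -5·-1 + 5·-2 + 0·1.

-8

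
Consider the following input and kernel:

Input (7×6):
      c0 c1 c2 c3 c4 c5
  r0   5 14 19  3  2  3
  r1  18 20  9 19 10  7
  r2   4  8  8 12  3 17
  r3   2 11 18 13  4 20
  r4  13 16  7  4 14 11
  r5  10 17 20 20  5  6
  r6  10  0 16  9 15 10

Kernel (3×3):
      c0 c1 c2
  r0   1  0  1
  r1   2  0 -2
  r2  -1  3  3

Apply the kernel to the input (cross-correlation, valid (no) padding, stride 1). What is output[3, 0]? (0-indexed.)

133

The receptive field on the input at this output position is [2 11 18 / 13 16 7 / 10 17 20]. Elementwise product with the kernel and sum: 2·1 + 18·1 + 13·2 + 7·-2 + 10·-1 + 17·3 + 20·3.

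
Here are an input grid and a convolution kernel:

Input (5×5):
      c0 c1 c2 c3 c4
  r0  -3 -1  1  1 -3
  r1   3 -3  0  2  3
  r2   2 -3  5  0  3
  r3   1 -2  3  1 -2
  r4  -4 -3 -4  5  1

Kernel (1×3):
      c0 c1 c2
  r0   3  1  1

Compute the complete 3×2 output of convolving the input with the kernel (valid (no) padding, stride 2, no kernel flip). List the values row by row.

-9 1
8 18
-19 -6

Output[0,0]: The receptive field on the input at this output position is [-3 -1 1]. Elementwise product with the kernel and sum: -3·3 + -1·1 + 1·1.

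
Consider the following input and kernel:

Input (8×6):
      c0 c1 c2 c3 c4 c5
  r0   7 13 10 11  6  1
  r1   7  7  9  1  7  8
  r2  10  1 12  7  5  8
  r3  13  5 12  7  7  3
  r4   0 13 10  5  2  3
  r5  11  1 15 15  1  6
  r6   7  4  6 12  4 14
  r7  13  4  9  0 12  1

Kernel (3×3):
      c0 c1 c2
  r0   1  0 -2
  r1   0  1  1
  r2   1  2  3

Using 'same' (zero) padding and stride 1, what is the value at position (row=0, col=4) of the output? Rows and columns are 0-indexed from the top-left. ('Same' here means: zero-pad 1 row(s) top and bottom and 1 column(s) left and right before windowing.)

46

The receptive field on the zero-padded input at this output position is [0 0 0 / 11 6 1 / 1 7 8]. Elementwise product with the kernel and sum: 0·1 + 0·-2 + 6·1 + 1·1 + 1·1 + 7·2 + 8·3.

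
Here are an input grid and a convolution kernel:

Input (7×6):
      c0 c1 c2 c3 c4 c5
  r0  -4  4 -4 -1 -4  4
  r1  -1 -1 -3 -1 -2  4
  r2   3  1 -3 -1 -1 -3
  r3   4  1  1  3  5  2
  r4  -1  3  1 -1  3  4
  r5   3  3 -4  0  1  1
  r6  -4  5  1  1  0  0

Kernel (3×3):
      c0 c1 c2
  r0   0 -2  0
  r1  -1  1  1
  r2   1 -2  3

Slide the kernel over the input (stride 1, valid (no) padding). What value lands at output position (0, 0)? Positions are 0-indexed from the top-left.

-19

The receptive field on the input at this output position is [-4 4 -4 / -1 -1 -3 / 3 1 -3]. Elementwise product with the kernel and sum: 4·-2 + -1·-1 + -1·1 + -3·1 + 3·1 + 1·-2 + -3·3.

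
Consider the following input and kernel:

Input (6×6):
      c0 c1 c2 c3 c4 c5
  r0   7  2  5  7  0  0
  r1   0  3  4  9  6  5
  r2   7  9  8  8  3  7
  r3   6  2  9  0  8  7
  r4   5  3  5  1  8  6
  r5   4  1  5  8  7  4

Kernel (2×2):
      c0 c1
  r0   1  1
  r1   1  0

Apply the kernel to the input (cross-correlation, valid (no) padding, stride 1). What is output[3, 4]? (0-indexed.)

23

The receptive field on the input at this output position is [8 7 / 8 6]. Elementwise product with the kernel and sum: 8·1 + 7·1 + 8·1.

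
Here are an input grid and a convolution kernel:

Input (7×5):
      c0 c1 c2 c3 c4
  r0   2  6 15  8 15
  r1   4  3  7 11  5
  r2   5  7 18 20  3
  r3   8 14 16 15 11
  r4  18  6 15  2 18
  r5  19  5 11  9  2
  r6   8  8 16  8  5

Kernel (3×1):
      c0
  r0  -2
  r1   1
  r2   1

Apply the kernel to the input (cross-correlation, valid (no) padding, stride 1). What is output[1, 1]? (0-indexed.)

15

The receptive field on the input at this output position is [3 / 7 / 14]. Elementwise product with the kernel and sum: 3·-2 + 7·1 + 14·1.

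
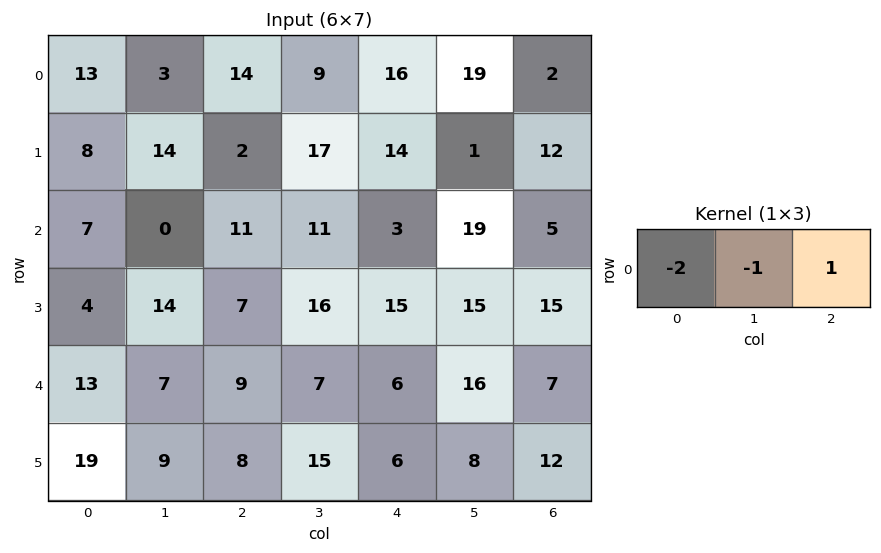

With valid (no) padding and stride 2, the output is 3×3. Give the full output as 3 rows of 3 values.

Output[0,0]: The receptive field on the input at this output position is [13 3 14]. Elementwise product with the kernel and sum: 13·-2 + 3·-1 + 14·1.
Output[0,1]: The receptive field on the input at this output position is [14 9 16]. Elementwise product with the kernel and sum: 14·-2 + 9·-1 + 16·1.

-15 -21 -49
-3 -30 -20
-24 -19 -21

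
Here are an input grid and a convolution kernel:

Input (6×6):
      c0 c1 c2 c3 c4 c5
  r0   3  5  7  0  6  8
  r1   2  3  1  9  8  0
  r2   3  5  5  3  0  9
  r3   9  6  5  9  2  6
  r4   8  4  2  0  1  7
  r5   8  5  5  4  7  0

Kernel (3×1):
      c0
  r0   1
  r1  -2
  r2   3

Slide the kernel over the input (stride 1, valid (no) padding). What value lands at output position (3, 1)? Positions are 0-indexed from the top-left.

The receptive field on the input at this output position is [6 / 4 / 5]. Elementwise product with the kernel and sum: 6·1 + 4·-2 + 5·3.

13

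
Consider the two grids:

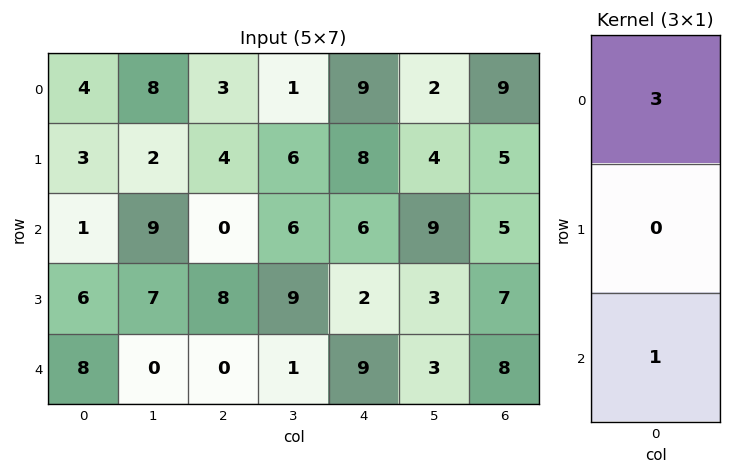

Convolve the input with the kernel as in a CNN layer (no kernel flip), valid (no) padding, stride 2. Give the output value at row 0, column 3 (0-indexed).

32

The receptive field on the input at this output position is [9 / 5 / 5]. Elementwise product with the kernel and sum: 9·3 + 5·1.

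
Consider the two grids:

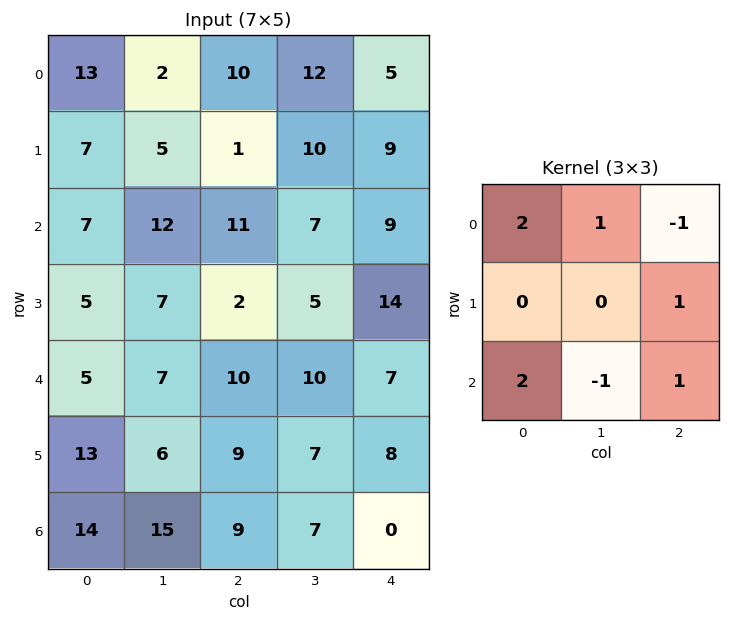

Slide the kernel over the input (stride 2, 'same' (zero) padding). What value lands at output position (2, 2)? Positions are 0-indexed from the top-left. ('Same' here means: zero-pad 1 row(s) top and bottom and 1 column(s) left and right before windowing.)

30

The receptive field on the zero-padded input at this output position is [5 14 0 / 10 7 0 / 7 8 0]. Elementwise product with the kernel and sum: 5·2 + 14·1 + 0·-1 + 0·1 + 7·2 + 8·-1 + 0·1.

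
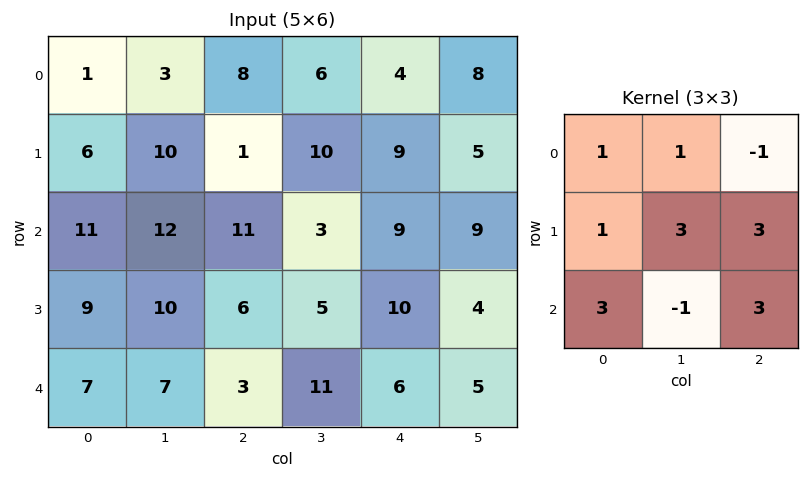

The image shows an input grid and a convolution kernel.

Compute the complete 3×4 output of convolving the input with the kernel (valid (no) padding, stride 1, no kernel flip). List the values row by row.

89 82 125 81
130 94 92 88
92 114 72 92

Output[0,0]: The receptive field on the input at this output position is [1 3 8 / 6 10 1 / 11 12 11]. Elementwise product with the kernel and sum: 1·1 + 3·1 + 8·-1 + 6·1 + 10·3 + 1·3 + 11·3 + 12·-1 + 11·3.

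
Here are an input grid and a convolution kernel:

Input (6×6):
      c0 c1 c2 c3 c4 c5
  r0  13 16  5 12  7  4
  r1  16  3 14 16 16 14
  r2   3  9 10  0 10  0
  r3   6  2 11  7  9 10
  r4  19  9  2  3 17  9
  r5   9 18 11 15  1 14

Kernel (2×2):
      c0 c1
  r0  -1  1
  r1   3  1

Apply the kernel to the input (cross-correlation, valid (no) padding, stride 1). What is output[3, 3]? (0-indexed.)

28

The receptive field on the input at this output position is [7 9 / 3 17]. Elementwise product with the kernel and sum: 7·-1 + 9·1 + 3·3 + 17·1.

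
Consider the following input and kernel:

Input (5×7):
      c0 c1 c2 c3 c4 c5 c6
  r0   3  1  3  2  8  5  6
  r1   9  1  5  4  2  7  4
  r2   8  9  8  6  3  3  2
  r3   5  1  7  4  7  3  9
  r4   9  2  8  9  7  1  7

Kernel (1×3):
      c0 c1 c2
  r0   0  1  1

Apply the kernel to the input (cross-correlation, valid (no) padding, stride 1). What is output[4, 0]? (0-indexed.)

The receptive field on the input at this output position is [9 2 8]. Elementwise product with the kernel and sum: 2·1 + 8·1.

10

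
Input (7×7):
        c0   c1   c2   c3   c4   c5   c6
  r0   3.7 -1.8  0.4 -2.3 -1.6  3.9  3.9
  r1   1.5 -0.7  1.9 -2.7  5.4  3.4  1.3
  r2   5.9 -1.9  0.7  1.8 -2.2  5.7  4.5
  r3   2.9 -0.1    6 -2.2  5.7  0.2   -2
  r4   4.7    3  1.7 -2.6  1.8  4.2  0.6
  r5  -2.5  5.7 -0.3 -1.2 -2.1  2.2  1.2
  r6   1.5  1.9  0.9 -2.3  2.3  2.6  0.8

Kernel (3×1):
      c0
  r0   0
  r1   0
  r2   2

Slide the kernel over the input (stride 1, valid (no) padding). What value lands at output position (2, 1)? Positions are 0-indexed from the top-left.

The receptive field on the input at this output position is [-1.9 / -0.1 / 3]. Elementwise product with the kernel and sum: 3·2.

6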